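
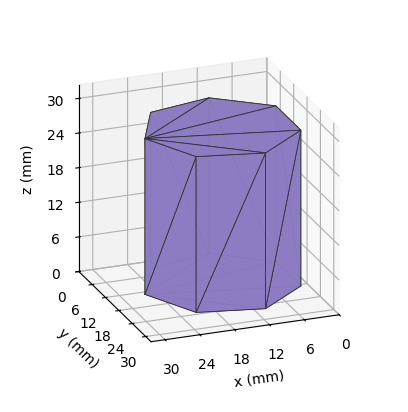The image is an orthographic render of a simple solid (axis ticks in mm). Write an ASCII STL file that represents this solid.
Reading the render: the shape is a regular 7-sided prism (a cylinder approximated with 7 flat sides), circumscribed radius ≈ 13 mm, height ≈ 27 mm (dimensions read to the nearest mm from the axis ticks). For the STL, each face is triangulated and given an outward normal.

solid part
  facet normal 0.0000 0.0000 -1.0000
    outer loop
      vertex 10.1 25.7 0.0
      vertex 21.1 23.2 0.0
      vertex 26.0 13.0 0.0
    endloop
  endfacet
  facet normal 0.0000 0.0000 -1.0000
    outer loop
      vertex 1.3 18.6 0.0
      vertex 10.1 25.7 0.0
      vertex 26.0 13.0 0.0
    endloop
  endfacet
  facet normal 0.0000 0.0000 -1.0000
    outer loop
      vertex 1.3 7.4 0.0
      vertex 1.3 18.6 0.0
      vertex 26.0 13.0 0.0
    endloop
  endfacet
  facet normal 0.0000 0.0000 -1.0000
    outer loop
      vertex 10.1 0.3 0.0
      vertex 1.3 7.4 0.0
      vertex 26.0 13.0 0.0
    endloop
  endfacet
  facet normal 0.0000 0.0000 -1.0000
    outer loop
      vertex 21.1 2.8 0.0
      vertex 10.1 0.3 0.0
      vertex 26.0 13.0 0.0
    endloop
  endfacet
  facet normal 0.0000 0.0000 1.0000
    outer loop
      vertex 26.0 13.0 27.0
      vertex 21.1 23.2 27.0
      vertex 10.1 25.7 27.0
    endloop
  endfacet
  facet normal 0.0000 0.0000 1.0000
    outer loop
      vertex 26.0 13.0 27.0
      vertex 10.1 25.7 27.0
      vertex 1.3 18.6 27.0
    endloop
  endfacet
  facet normal 0.0000 0.0000 1.0000
    outer loop
      vertex 26.0 13.0 27.0
      vertex 1.3 18.6 27.0
      vertex 1.3 7.4 27.0
    endloop
  endfacet
  facet normal 0.0000 0.0000 1.0000
    outer loop
      vertex 26.0 13.0 27.0
      vertex 1.3 7.4 27.0
      vertex 10.1 0.3 27.0
    endloop
  endfacet
  facet normal 0.0000 0.0000 1.0000
    outer loop
      vertex 26.0 13.0 27.0
      vertex 10.1 0.3 27.0
      vertex 21.1 2.8 27.0
    endloop
  endfacet
  facet normal 0.9014 0.4330 0.0000
    outer loop
      vertex 26.0 13.0 0.0
      vertex 21.1 23.2 0.0
      vertex 21.1 23.2 27.0
    endloop
  endfacet
  facet normal 0.9014 0.4330 0.0000
    outer loop
      vertex 26.0 13.0 0.0
      vertex 21.1 23.2 27.0
      vertex 26.0 13.0 27.0
    endloop
  endfacet
  facet normal 0.2216 0.9751 0.0000
    outer loop
      vertex 21.1 23.2 0.0
      vertex 10.1 25.7 0.0
      vertex 10.1 25.7 27.0
    endloop
  endfacet
  facet normal 0.2216 0.9751 0.0000
    outer loop
      vertex 21.1 23.2 0.0
      vertex 10.1 25.7 27.0
      vertex 21.1 23.2 27.0
    endloop
  endfacet
  facet normal -0.6279 0.7783 0.0000
    outer loop
      vertex 10.1 25.7 0.0
      vertex 1.3 18.6 0.0
      vertex 1.3 18.6 27.0
    endloop
  endfacet
  facet normal -0.6279 0.7783 0.0000
    outer loop
      vertex 10.1 25.7 0.0
      vertex 1.3 18.6 27.0
      vertex 10.1 25.7 27.0
    endloop
  endfacet
  facet normal -1.0000 0.0000 0.0000
    outer loop
      vertex 1.3 18.6 0.0
      vertex 1.3 7.4 0.0
      vertex 1.3 7.4 27.0
    endloop
  endfacet
  facet normal -1.0000 0.0000 0.0000
    outer loop
      vertex 1.3 18.6 0.0
      vertex 1.3 7.4 27.0
      vertex 1.3 18.6 27.0
    endloop
  endfacet
  facet normal -0.6279 -0.7783 0.0000
    outer loop
      vertex 1.3 7.4 0.0
      vertex 10.1 0.3 0.0
      vertex 10.1 0.3 27.0
    endloop
  endfacet
  facet normal -0.6279 -0.7783 0.0000
    outer loop
      vertex 1.3 7.4 0.0
      vertex 10.1 0.3 27.0
      vertex 1.3 7.4 27.0
    endloop
  endfacet
  facet normal 0.2216 -0.9751 0.0000
    outer loop
      vertex 10.1 0.3 0.0
      vertex 21.1 2.8 0.0
      vertex 21.1 2.8 27.0
    endloop
  endfacet
  facet normal 0.2216 -0.9751 0.0000
    outer loop
      vertex 10.1 0.3 0.0
      vertex 21.1 2.8 27.0
      vertex 10.1 0.3 27.0
    endloop
  endfacet
  facet normal 0.9014 -0.4330 0.0000
    outer loop
      vertex 21.1 2.8 0.0
      vertex 26.0 13.0 0.0
      vertex 26.0 13.0 27.0
    endloop
  endfacet
  facet normal 0.9014 -0.4330 0.0000
    outer loop
      vertex 21.1 2.8 0.0
      vertex 26.0 13.0 27.0
      vertex 21.1 2.8 27.0
    endloop
  endfacet
endsolid part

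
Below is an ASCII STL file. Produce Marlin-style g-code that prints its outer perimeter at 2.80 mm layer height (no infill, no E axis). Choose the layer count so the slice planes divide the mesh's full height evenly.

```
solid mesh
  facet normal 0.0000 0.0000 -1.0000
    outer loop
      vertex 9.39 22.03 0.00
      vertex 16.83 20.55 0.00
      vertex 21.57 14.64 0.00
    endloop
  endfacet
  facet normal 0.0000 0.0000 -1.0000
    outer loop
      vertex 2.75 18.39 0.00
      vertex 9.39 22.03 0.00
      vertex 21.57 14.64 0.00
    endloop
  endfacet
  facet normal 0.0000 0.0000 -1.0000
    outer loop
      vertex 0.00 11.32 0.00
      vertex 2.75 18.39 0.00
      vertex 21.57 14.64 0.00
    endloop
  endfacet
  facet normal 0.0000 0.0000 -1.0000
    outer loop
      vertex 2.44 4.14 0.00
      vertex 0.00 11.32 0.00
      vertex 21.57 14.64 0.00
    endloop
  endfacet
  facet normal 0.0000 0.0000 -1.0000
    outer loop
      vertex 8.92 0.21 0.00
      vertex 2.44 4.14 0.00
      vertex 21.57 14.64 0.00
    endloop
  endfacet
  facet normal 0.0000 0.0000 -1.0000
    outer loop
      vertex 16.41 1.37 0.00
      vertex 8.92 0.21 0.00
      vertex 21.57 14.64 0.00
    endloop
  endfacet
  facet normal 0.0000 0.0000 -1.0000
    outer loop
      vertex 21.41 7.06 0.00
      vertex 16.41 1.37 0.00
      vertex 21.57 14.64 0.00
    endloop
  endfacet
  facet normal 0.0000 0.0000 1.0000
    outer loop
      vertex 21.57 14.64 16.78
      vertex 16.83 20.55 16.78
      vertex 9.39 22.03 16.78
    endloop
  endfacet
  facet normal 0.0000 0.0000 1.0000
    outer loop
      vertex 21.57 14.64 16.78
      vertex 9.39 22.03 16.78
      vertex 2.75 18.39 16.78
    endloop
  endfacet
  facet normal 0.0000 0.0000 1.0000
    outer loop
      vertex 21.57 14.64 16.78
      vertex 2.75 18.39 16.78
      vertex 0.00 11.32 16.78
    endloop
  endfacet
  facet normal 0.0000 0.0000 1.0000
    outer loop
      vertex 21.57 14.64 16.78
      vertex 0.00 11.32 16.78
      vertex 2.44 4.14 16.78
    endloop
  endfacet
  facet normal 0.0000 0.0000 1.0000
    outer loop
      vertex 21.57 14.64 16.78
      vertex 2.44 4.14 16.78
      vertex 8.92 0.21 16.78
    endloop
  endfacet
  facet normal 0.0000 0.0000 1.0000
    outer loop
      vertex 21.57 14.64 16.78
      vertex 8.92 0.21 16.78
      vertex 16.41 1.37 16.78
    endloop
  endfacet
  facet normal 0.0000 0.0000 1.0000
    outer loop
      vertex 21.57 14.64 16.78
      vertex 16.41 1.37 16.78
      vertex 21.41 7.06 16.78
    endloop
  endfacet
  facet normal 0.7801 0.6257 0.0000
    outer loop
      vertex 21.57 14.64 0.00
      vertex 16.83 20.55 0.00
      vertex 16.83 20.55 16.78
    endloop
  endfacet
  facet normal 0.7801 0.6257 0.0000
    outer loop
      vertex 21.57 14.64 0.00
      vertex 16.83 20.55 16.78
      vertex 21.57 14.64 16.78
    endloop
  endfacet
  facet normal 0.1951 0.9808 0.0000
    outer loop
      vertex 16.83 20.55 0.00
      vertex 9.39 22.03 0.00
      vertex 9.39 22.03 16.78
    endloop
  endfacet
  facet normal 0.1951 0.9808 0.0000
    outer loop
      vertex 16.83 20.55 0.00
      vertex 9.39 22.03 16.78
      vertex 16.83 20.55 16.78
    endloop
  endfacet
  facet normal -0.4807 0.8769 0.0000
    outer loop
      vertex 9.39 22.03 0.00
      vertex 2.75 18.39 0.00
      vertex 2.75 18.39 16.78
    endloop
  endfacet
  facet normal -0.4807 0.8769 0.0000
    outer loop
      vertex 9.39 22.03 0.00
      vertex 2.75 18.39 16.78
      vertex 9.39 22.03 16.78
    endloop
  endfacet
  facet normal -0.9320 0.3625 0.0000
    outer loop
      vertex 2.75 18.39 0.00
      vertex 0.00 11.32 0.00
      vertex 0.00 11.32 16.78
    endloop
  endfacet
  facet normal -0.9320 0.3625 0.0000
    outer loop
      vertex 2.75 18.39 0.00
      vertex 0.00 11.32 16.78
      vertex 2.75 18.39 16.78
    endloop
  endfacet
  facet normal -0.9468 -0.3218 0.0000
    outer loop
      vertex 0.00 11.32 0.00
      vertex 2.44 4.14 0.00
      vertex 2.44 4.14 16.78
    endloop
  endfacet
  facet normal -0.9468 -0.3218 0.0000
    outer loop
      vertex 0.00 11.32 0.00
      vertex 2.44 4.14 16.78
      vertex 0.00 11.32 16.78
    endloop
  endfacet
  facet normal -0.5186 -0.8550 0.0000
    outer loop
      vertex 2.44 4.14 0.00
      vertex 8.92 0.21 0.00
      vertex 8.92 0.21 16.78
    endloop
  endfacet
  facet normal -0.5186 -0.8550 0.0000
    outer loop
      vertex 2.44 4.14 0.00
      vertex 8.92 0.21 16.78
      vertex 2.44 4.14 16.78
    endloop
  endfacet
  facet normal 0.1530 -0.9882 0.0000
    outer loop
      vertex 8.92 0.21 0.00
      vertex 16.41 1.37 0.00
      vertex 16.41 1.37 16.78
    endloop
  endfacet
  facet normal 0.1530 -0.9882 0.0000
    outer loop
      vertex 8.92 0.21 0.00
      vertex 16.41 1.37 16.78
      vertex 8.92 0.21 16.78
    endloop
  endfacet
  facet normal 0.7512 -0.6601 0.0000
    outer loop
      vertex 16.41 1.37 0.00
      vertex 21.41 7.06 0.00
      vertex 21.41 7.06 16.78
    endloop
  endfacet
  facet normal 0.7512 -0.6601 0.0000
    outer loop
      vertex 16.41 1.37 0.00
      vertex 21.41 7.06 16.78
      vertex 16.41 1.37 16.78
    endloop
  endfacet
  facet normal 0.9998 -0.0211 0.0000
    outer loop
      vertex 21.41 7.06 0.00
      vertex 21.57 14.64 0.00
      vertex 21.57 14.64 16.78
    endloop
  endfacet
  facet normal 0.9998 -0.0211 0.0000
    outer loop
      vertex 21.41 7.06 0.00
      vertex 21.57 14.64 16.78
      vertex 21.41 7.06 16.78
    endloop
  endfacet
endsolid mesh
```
; perimeter-only toolpath
G21 ; units = mm
G90 ; absolute positioning
G28 ; home
; layer 1
G0 Z2.80
G0 X21.57 Y14.64
G1 X16.83 Y20.55
G1 X9.39 Y22.03
G1 X2.75 Y18.39
G1 X0.00 Y11.32
G1 X2.44 Y4.14
G1 X8.92 Y0.21
G1 X16.41 Y1.37
G1 X21.41 Y7.06
G1 X21.57 Y14.64
; layer 2
G0 Z5.59
G0 X21.57 Y14.64
G1 X16.83 Y20.55
G1 X9.39 Y22.03
G1 X2.75 Y18.39
G1 X0.00 Y11.32
G1 X2.44 Y4.14
G1 X8.92 Y0.21
G1 X16.41 Y1.37
G1 X21.41 Y7.06
G1 X21.57 Y14.64
; layer 3
G0 Z8.39
G0 X21.57 Y14.64
G1 X16.83 Y20.55
G1 X9.39 Y22.03
G1 X2.75 Y18.39
G1 X0.00 Y11.32
G1 X2.44 Y4.14
G1 X8.92 Y0.21
G1 X16.41 Y1.37
G1 X21.41 Y7.06
G1 X21.57 Y14.64
; layer 4
G0 Z11.19
G0 X21.57 Y14.64
G1 X16.83 Y20.55
G1 X9.39 Y22.03
G1 X2.75 Y18.39
G1 X0.00 Y11.32
G1 X2.44 Y4.14
G1 X8.92 Y0.21
G1 X16.41 Y1.37
G1 X21.41 Y7.06
G1 X21.57 Y14.64
; layer 5
G0 Z13.98
G0 X21.57 Y14.64
G1 X16.83 Y20.55
G1 X9.39 Y22.03
G1 X2.75 Y18.39
G1 X0.00 Y11.32
G1 X2.44 Y4.14
G1 X8.92 Y0.21
G1 X16.41 Y1.37
G1 X21.41 Y7.06
G1 X21.57 Y14.64
; layer 6
G0 Z16.78
G0 X21.57 Y14.64
G1 X16.83 Y20.55
G1 X9.39 Y22.03
G1 X2.75 Y18.39
G1 X0.00 Y11.32
G1 X2.44 Y4.14
G1 X8.92 Y0.21
G1 X16.41 Y1.37
G1 X21.41 Y7.06
G1 X21.57 Y14.64
M2 ; end

The solid is a regular 9-sided prism (a cylinder approximated with 9 flat sides), circumscribed radius ≈ 11.1 mm, height ≈ 16.8 mm. Slicing at Δz = 2.80 mm — 6 equal slices spanning the solid's height, so layer i sits at z = i·h/6 — gives 6 non-empty perimeters. Each is a 9-segment closed polygon; G0 lifts to the layer z and rapids to the start vertex, then G1 traces the edges.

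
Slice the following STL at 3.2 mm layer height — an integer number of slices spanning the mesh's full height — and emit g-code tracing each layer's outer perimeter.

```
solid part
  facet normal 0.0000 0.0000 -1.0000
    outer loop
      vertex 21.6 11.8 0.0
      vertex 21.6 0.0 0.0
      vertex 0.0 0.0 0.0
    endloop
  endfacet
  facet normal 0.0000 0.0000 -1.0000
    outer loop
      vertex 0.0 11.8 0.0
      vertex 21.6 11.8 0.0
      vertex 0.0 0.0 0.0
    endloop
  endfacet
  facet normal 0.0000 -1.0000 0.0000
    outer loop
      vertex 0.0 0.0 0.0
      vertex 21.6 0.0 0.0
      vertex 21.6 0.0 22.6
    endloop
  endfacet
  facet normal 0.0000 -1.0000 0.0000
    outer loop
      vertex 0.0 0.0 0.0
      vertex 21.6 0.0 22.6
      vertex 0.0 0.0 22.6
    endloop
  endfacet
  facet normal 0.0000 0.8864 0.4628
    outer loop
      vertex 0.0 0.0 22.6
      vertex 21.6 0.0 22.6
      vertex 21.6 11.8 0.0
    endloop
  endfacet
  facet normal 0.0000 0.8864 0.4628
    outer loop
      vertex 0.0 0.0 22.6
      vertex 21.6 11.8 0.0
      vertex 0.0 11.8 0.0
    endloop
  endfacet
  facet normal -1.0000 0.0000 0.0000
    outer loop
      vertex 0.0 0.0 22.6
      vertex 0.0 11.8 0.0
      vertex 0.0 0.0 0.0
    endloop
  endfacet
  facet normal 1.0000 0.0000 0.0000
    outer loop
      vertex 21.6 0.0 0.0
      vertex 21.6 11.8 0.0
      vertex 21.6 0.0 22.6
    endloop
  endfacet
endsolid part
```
; perimeter-only toolpath
G21 ; units = mm
G90 ; absolute positioning
G28 ; home
; layer 1
G0 Z3.2
G0 X0.0 Y0.0
G1 X21.6 Y0.0
G1 X21.6 Y10.1
G1 X0.0 Y10.1
G1 X0.0 Y0.0
; layer 2
G0 Z6.5
G0 X0.0 Y0.0
G1 X21.6 Y0.0
G1 X21.6 Y8.4
G1 X0.0 Y8.4
G1 X0.0 Y0.0
; layer 3
G0 Z9.7
G0 X0.0 Y0.0
G1 X21.6 Y0.0
G1 X21.6 Y6.7
G1 X0.0 Y6.7
G1 X0.0 Y0.0
; layer 4
G0 Z12.9
G0 X0.0 Y0.0
G1 X21.6 Y0.0
G1 X21.6 Y5.1
G1 X0.0 Y5.1
G1 X0.0 Y0.0
; layer 5
G0 Z16.1
G0 X0.0 Y0.0
G1 X21.6 Y0.0
G1 X21.6 Y3.4
G1 X0.0 Y3.4
G1 X0.0 Y0.0
; layer 6
G0 Z19.4
G0 X0.0 Y0.0
G1 X21.6 Y0.0
G1 X21.6 Y1.7
G1 X0.0 Y1.7
G1 X0.0 Y0.0
M2 ; end

The solid is a wedge (ramp): 21.6 × 11.8 mm base, rising to 22.6 mm along the y=0 edge and sloping linearly to z=0 at y=11.8. Slicing at Δz = 3.2 mm — 7 equal slices spanning the solid's height, so layer i sits at z = i·h/7 — gives 6 non-empty perimeters. Each is a 4-segment closed polygon; G0 lifts to the layer z and rapids to the start vertex, then G1 traces the edges. The cross-section shrinks linearly with z (the slice at the apex is degenerate and omitted).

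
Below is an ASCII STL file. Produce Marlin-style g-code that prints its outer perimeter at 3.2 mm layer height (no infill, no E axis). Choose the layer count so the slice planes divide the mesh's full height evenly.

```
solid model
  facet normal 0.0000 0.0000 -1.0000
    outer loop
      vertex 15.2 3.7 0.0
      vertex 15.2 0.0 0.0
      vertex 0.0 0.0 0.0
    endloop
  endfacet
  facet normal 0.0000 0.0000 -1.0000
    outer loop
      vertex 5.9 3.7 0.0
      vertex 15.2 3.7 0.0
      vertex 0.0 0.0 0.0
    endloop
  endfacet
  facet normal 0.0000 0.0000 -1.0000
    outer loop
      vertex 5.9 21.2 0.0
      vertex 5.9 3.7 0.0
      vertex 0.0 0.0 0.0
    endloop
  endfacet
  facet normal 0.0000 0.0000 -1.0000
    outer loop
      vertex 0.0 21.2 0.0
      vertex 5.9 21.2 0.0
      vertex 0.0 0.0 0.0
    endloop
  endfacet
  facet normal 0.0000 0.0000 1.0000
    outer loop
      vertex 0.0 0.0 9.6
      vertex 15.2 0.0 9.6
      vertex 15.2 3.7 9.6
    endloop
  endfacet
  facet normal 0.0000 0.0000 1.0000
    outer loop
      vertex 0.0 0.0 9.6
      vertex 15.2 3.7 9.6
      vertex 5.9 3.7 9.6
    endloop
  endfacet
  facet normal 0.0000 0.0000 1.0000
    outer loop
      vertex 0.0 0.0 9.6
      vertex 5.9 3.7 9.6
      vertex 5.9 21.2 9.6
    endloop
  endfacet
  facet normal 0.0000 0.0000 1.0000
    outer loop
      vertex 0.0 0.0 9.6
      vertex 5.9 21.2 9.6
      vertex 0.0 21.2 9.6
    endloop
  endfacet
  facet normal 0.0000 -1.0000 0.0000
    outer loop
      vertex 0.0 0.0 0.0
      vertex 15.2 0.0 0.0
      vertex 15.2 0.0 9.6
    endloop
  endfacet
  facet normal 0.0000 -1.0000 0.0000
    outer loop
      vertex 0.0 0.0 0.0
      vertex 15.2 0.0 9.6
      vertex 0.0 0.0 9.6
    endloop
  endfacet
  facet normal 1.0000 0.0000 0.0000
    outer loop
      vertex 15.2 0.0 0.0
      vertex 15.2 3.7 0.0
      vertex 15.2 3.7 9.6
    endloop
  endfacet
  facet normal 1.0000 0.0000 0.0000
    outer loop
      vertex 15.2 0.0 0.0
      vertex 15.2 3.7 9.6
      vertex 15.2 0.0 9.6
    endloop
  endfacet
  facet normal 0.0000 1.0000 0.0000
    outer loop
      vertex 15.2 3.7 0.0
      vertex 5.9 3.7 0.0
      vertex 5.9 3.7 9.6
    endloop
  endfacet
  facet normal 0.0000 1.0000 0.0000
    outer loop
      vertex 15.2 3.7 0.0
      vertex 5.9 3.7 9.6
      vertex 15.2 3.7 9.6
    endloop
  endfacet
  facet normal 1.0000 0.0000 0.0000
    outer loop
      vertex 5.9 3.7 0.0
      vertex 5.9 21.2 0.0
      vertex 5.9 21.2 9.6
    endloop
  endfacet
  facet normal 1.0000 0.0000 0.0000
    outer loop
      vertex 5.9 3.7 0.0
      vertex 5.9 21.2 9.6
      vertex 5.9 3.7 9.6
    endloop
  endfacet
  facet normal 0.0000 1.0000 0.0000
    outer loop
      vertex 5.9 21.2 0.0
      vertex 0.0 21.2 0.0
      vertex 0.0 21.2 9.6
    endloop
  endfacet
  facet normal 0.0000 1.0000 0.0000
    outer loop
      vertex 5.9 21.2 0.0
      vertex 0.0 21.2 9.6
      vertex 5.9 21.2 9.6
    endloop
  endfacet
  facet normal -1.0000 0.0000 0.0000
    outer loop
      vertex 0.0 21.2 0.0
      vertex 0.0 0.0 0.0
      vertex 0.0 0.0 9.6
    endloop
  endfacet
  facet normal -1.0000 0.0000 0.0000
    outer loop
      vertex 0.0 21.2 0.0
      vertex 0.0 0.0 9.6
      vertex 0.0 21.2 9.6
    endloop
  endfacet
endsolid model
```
; perimeter-only toolpath
G21 ; units = mm
G90 ; absolute positioning
G28 ; home
; layer 1
G0 Z3.2
G0 X0.0 Y0.0
G1 X15.2 Y0.0
G1 X15.2 Y3.7
G1 X5.9 Y3.7
G1 X5.9 Y21.2
G1 X0.0 Y21.2
G1 X0.0 Y0.0
; layer 2
G0 Z6.4
G0 X0.0 Y0.0
G1 X15.2 Y0.0
G1 X15.2 Y3.7
G1 X5.9 Y3.7
G1 X5.9 Y21.2
G1 X0.0 Y21.2
G1 X0.0 Y0.0
; layer 3
G0 Z9.6
G0 X0.0 Y0.0
G1 X15.2 Y0.0
G1 X15.2 Y3.7
G1 X5.9 Y3.7
G1 X5.9 Y21.2
G1 X0.0 Y21.2
G1 X0.0 Y0.0
M2 ; end

The solid is an L-shaped prism: outer 15.2 × 21.2 mm, arm thicknesses ≈ 3.7 mm (horizontal) and 5.9 mm (vertical), extruded 9.6 mm in z. Slicing at Δz = 3.2 mm — 3 equal slices spanning the solid's height, so layer i sits at z = i·h/3 — gives 3 non-empty perimeters. Each is a 6-segment closed polygon; G0 lifts to the layer z and rapids to the start vertex, then G1 traces the edges.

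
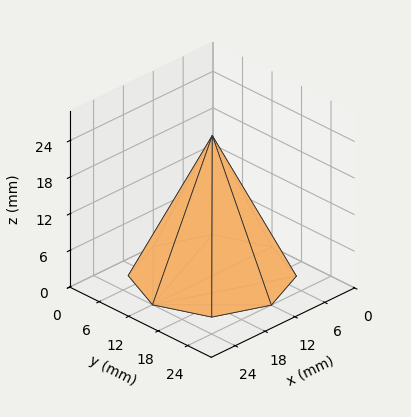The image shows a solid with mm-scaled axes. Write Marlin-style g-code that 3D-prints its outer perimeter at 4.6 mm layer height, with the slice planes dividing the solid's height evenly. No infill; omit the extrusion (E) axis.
Reading the render: the shape is a regular 8-sided pyramid, base circumscribed radius ≈ 12 mm, apex at z ≈ 23 mm (dimensions read to the nearest mm from the axis ticks). For the g-code, the solid's height is divided into equal slices at the stated Δz and each level perimeter traced with G1 moves after a G0 lift.

; perimeter-only toolpath
G21 ; units = mm
G90 ; absolute positioning
G28 ; home
; layer 1
G0 Z4.6
G0 X21.6 Y12.0
G1 X18.8 Y18.8
G1 X12.0 Y21.6
G1 X5.2 Y18.8
G1 X2.4 Y12.0
G1 X5.2 Y5.2
G1 X12.0 Y2.4
G1 X18.8 Y5.2
G1 X21.6 Y12.0
; layer 2
G0 Z9.2
G0 X19.2 Y12.0
G1 X17.1 Y17.1
G1 X12.0 Y19.2
G1 X6.9 Y17.1
G1 X4.8 Y12.0
G1 X6.9 Y6.9
G1 X12.0 Y4.8
G1 X17.1 Y6.9
G1 X19.2 Y12.0
; layer 3
G0 Z13.8
G0 X16.8 Y12.0
G1 X15.4 Y15.4
G1 X12.0 Y16.8
G1 X8.6 Y15.4
G1 X7.2 Y12.0
G1 X8.6 Y8.6
G1 X12.0 Y7.2
G1 X15.4 Y8.6
G1 X16.8 Y12.0
; layer 4
G0 Z18.4
G0 X14.4 Y12.0
G1 X13.7 Y13.7
G1 X12.0 Y14.4
G1 X10.3 Y13.7
G1 X9.6 Y12.0
G1 X10.3 Y10.3
G1 X12.0 Y9.6
G1 X13.7 Y10.3
G1 X14.4 Y12.0
M2 ; end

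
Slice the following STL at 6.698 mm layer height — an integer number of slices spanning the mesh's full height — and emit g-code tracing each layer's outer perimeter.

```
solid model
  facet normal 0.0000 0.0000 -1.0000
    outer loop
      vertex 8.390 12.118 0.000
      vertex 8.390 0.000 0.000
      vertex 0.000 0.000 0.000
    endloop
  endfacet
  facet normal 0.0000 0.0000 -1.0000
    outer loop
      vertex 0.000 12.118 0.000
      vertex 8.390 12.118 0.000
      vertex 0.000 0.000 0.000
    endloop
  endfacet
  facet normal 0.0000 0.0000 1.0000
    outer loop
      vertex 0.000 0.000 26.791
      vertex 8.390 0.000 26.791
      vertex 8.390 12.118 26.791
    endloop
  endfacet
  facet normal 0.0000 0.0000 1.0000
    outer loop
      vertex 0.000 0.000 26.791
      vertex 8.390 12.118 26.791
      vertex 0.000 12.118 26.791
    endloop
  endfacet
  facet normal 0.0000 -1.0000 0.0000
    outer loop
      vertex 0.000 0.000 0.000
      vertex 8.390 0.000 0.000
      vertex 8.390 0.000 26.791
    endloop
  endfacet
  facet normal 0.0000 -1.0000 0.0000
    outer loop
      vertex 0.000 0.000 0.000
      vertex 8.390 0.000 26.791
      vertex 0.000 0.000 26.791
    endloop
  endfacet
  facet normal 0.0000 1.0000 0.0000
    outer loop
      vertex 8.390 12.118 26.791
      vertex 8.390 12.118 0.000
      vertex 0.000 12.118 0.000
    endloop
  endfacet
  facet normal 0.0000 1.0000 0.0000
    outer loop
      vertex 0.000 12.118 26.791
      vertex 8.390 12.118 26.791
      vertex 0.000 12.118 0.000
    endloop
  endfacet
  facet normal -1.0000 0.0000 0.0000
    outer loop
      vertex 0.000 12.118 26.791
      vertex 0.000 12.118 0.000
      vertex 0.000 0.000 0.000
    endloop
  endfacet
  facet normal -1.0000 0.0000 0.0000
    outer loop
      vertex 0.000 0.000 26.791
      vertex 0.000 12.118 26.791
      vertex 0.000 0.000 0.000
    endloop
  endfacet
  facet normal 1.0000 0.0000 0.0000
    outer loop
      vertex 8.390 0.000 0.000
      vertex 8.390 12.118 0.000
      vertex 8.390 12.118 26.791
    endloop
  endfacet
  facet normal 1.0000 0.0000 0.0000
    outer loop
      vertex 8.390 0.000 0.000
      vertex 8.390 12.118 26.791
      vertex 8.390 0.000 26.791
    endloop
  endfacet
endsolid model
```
; perimeter-only toolpath
G21 ; units = mm
G90 ; absolute positioning
G28 ; home
; layer 1
G0 Z6.698
G0 X0.000 Y0.000
G1 X8.390 Y0.000
G1 X8.390 Y12.118
G1 X0.000 Y12.118
G1 X0.000 Y0.000
; layer 2
G0 Z13.396
G0 X0.000 Y0.000
G1 X8.390 Y0.000
G1 X8.390 Y12.118
G1 X0.000 Y12.118
G1 X0.000 Y0.000
; layer 3
G0 Z20.093
G0 X0.000 Y0.000
G1 X8.390 Y0.000
G1 X8.390 Y12.118
G1 X0.000 Y12.118
G1 X0.000 Y0.000
; layer 4
G0 Z26.791
G0 X0.000 Y0.000
G1 X8.390 Y0.000
G1 X8.390 Y12.118
G1 X0.000 Y12.118
G1 X0.000 Y0.000
M2 ; end

The solid is a rectangular box, roughly 8.39 × 12.1 mm footprint and 26.8 mm tall. Slicing at Δz = 6.698 mm — 4 equal slices spanning the solid's height, so layer i sits at z = i·h/4 — gives 4 non-empty perimeters. Each is a 4-segment closed polygon; G0 lifts to the layer z and rapids to the start vertex, then G1 traces the edges.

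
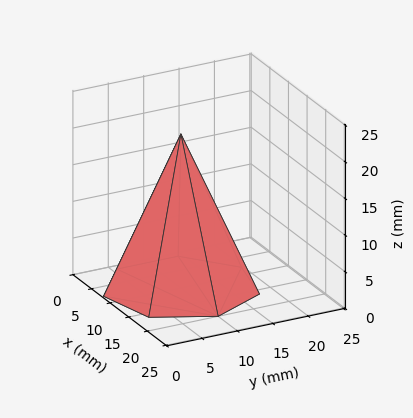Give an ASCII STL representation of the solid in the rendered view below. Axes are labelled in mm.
Reading the render: the shape is a regular 7-sided pyramid, base circumscribed radius ≈ 10 mm, apex at z ≈ 21 mm (dimensions read to the nearest mm from the axis ticks). For the STL, each face is triangulated and given an outward normal.

solid part
  facet normal 0.0000 0.0000 -1.0000
    outer loop
      vertex 7.77 19.75 0.00
      vertex 16.23 17.82 0.00
      vertex 20.00 10.00 0.00
    endloop
  endfacet
  facet normal 0.0000 0.0000 -1.0000
    outer loop
      vertex 0.99 14.34 0.00
      vertex 7.77 19.75 0.00
      vertex 20.00 10.00 0.00
    endloop
  endfacet
  facet normal 0.0000 0.0000 -1.0000
    outer loop
      vertex 0.99 5.66 0.00
      vertex 0.99 14.34 0.00
      vertex 20.00 10.00 0.00
    endloop
  endfacet
  facet normal 0.0000 0.0000 -1.0000
    outer loop
      vertex 7.77 0.25 0.00
      vertex 0.99 5.66 0.00
      vertex 20.00 10.00 0.00
    endloop
  endfacet
  facet normal 0.0000 0.0000 -1.0000
    outer loop
      vertex 16.23 2.18 0.00
      vertex 7.77 0.25 0.00
      vertex 20.00 10.00 0.00
    endloop
  endfacet
  facet normal 0.8278 0.3991 0.3942
    outer loop
      vertex 20.00 10.00 0.00
      vertex 16.23 17.82 0.00
      vertex 10.00 10.00 21.00
    endloop
  endfacet
  facet normal 0.2044 0.8960 0.3943
    outer loop
      vertex 16.23 17.82 0.00
      vertex 7.77 19.75 0.00
      vertex 10.00 10.00 21.00
    endloop
  endfacet
  facet normal -0.5732 0.7183 0.3944
    outer loop
      vertex 7.77 19.75 0.00
      vertex 0.99 14.34 0.00
      vertex 10.00 10.00 21.00
    endloop
  endfacet
  facet normal -0.9190 0.0000 0.3943
    outer loop
      vertex 0.99 14.34 0.00
      vertex 0.99 5.66 0.00
      vertex 10.00 10.00 21.00
    endloop
  endfacet
  facet normal -0.5732 -0.7183 0.3944
    outer loop
      vertex 0.99 5.66 0.00
      vertex 7.77 0.25 0.00
      vertex 10.00 10.00 21.00
    endloop
  endfacet
  facet normal 0.2044 -0.8960 0.3943
    outer loop
      vertex 7.77 0.25 0.00
      vertex 16.23 2.18 0.00
      vertex 10.00 10.00 21.00
    endloop
  endfacet
  facet normal 0.8278 -0.3991 0.3942
    outer loop
      vertex 16.23 2.18 0.00
      vertex 20.00 10.00 0.00
      vertex 10.00 10.00 21.00
    endloop
  endfacet
endsolid part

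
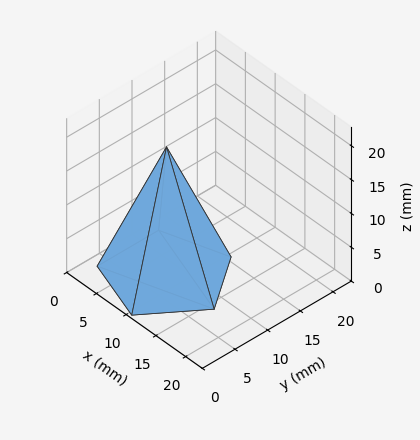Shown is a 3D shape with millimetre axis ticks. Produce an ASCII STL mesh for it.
Reading the render: the shape is a regular 5-sided pyramid, base circumscribed radius ≈ 8 mm, apex at z ≈ 19 mm (dimensions read to the nearest mm from the axis ticks). For the STL, each face is triangulated and given an outward normal.

solid part
  facet normal 0.0000 0.0000 -1.0000
    outer loop
      vertex 1.5 12.7 0.0
      vertex 10.5 15.6 0.0
      vertex 16.0 8.0 0.0
    endloop
  endfacet
  facet normal 0.0000 0.0000 -1.0000
    outer loop
      vertex 1.5 3.3 0.0
      vertex 1.5 12.7 0.0
      vertex 16.0 8.0 0.0
    endloop
  endfacet
  facet normal 0.0000 0.0000 -1.0000
    outer loop
      vertex 10.5 0.4 0.0
      vertex 1.5 3.3 0.0
      vertex 16.0 8.0 0.0
    endloop
  endfacet
  facet normal 0.7667 0.5549 0.3228
    outer loop
      vertex 16.0 8.0 0.0
      vertex 10.5 15.6 0.0
      vertex 8.0 8.0 19.0
    endloop
  endfacet
  facet normal -0.2903 0.9010 0.3222
    outer loop
      vertex 10.5 15.6 0.0
      vertex 1.5 12.7 0.0
      vertex 8.0 8.0 19.0
    endloop
  endfacet
  facet normal -0.9462 0.0000 0.3237
    outer loop
      vertex 1.5 12.7 0.0
      vertex 1.5 3.3 0.0
      vertex 8.0 8.0 19.0
    endloop
  endfacet
  facet normal -0.2903 -0.9010 0.3222
    outer loop
      vertex 1.5 3.3 0.0
      vertex 10.5 0.4 0.0
      vertex 8.0 8.0 19.0
    endloop
  endfacet
  facet normal 0.7667 -0.5549 0.3228
    outer loop
      vertex 10.5 0.4 0.0
      vertex 16.0 8.0 0.0
      vertex 8.0 8.0 19.0
    endloop
  endfacet
endsolid part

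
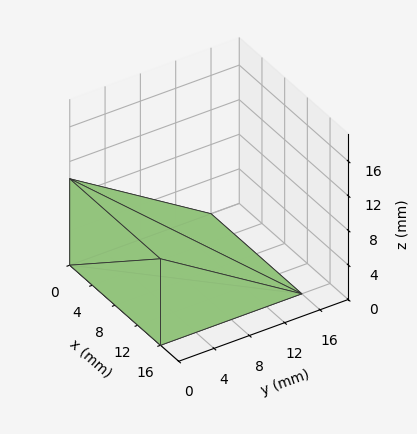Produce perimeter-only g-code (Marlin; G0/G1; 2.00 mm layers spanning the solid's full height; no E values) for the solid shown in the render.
Reading the render: the shape is a wedge (ramp): 16 × 16 mm base, rising to 10 mm along the y=0 edge and sloping linearly to z=0 at y=16 (dimensions read to the nearest mm from the axis ticks). For the g-code, the solid's height is divided into equal slices at the stated Δz and each level perimeter traced with G1 moves after a G0 lift.

; perimeter-only toolpath
G21 ; units = mm
G90 ; absolute positioning
G28 ; home
; layer 1
G0 Z2.00
G0 X0.00 Y0.00
G1 X16.00 Y0.00
G1 X16.00 Y12.80
G1 X0.00 Y12.80
G1 X0.00 Y0.00
; layer 2
G0 Z4.00
G0 X0.00 Y0.00
G1 X16.00 Y0.00
G1 X16.00 Y9.60
G1 X0.00 Y9.60
G1 X0.00 Y0.00
; layer 3
G0 Z6.00
G0 X0.00 Y0.00
G1 X16.00 Y0.00
G1 X16.00 Y6.40
G1 X0.00 Y6.40
G1 X0.00 Y0.00
; layer 4
G0 Z8.00
G0 X0.00 Y0.00
G1 X16.00 Y0.00
G1 X16.00 Y3.20
G1 X0.00 Y3.20
G1 X0.00 Y0.00
M2 ; end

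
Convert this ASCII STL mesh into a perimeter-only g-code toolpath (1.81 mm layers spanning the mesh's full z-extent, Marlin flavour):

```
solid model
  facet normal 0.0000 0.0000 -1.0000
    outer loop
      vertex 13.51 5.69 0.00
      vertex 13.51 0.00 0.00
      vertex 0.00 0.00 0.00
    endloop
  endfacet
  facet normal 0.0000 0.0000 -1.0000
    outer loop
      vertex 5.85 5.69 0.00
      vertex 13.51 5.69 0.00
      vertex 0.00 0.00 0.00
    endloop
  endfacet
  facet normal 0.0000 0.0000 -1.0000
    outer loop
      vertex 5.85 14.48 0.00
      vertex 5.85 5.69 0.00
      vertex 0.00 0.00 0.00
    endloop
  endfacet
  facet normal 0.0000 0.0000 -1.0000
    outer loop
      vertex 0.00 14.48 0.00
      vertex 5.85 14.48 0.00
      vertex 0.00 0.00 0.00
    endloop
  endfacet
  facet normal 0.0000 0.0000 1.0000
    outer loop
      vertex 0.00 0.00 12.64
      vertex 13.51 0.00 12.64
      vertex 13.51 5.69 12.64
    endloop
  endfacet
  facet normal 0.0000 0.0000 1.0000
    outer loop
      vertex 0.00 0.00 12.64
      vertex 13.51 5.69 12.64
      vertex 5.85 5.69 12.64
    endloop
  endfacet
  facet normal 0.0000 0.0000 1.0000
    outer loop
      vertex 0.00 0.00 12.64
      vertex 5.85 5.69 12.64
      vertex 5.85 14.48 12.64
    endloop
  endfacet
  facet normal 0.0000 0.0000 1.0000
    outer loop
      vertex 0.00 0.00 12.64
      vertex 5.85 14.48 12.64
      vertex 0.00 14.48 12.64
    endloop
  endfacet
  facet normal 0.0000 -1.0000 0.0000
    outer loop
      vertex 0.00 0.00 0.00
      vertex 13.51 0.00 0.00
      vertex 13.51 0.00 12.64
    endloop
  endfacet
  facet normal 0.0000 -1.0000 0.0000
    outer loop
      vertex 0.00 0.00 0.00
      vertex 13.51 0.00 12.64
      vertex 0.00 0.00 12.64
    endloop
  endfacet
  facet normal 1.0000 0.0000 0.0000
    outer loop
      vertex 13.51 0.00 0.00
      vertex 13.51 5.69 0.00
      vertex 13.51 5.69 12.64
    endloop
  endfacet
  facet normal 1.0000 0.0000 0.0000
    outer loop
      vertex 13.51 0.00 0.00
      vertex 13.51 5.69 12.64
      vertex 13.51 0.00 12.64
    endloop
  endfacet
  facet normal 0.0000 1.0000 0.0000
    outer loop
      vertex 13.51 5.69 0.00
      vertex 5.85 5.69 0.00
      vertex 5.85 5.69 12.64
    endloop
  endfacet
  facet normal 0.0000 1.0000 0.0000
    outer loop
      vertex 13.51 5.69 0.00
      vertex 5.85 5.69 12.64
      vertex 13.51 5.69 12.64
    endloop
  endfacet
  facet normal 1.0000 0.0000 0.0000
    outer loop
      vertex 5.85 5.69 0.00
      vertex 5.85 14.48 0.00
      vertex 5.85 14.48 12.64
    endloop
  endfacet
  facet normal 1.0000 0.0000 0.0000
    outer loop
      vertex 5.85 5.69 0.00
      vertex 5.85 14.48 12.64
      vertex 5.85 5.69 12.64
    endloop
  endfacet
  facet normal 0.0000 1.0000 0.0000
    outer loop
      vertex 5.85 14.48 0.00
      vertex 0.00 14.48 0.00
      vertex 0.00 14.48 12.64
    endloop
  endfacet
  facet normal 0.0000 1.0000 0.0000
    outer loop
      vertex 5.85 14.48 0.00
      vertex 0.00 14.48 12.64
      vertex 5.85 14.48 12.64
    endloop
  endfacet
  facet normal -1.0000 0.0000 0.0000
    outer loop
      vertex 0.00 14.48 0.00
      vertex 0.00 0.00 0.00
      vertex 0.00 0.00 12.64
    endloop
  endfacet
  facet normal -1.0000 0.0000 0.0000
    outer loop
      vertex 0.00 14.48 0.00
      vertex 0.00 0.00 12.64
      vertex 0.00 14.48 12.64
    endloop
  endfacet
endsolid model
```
; perimeter-only toolpath
G21 ; units = mm
G90 ; absolute positioning
G28 ; home
; layer 1
G0 Z1.81
G0 X0.00 Y0.00
G1 X13.51 Y0.00
G1 X13.51 Y5.69
G1 X5.85 Y5.69
G1 X5.85 Y14.48
G1 X0.00 Y14.48
G1 X0.00 Y0.00
; layer 2
G0 Z3.61
G0 X0.00 Y0.00
G1 X13.51 Y0.00
G1 X13.51 Y5.69
G1 X5.85 Y5.69
G1 X5.85 Y14.48
G1 X0.00 Y14.48
G1 X0.00 Y0.00
; layer 3
G0 Z5.42
G0 X0.00 Y0.00
G1 X13.51 Y0.00
G1 X13.51 Y5.69
G1 X5.85 Y5.69
G1 X5.85 Y14.48
G1 X0.00 Y14.48
G1 X0.00 Y0.00
; layer 4
G0 Z7.22
G0 X0.00 Y0.00
G1 X13.51 Y0.00
G1 X13.51 Y5.69
G1 X5.85 Y5.69
G1 X5.85 Y14.48
G1 X0.00 Y14.48
G1 X0.00 Y0.00
; layer 5
G0 Z9.03
G0 X0.00 Y0.00
G1 X13.51 Y0.00
G1 X13.51 Y5.69
G1 X5.85 Y5.69
G1 X5.85 Y14.48
G1 X0.00 Y14.48
G1 X0.00 Y0.00
; layer 6
G0 Z10.83
G0 X0.00 Y0.00
G1 X13.51 Y0.00
G1 X13.51 Y5.69
G1 X5.85 Y5.69
G1 X5.85 Y14.48
G1 X0.00 Y14.48
G1 X0.00 Y0.00
; layer 7
G0 Z12.64
G0 X0.00 Y0.00
G1 X13.51 Y0.00
G1 X13.51 Y5.69
G1 X5.85 Y5.69
G1 X5.85 Y14.48
G1 X0.00 Y14.48
G1 X0.00 Y0.00
M2 ; end

The solid is an L-shaped prism: outer 13.5 × 14.5 mm, arm thicknesses ≈ 5.69 mm (horizontal) and 5.85 mm (vertical), extruded 12.6 mm in z. Slicing at Δz = 1.81 mm — 7 equal slices spanning the solid's height, so layer i sits at z = i·h/7 — gives 7 non-empty perimeters. Each is a 6-segment closed polygon; G0 lifts to the layer z and rapids to the start vertex, then G1 traces the edges.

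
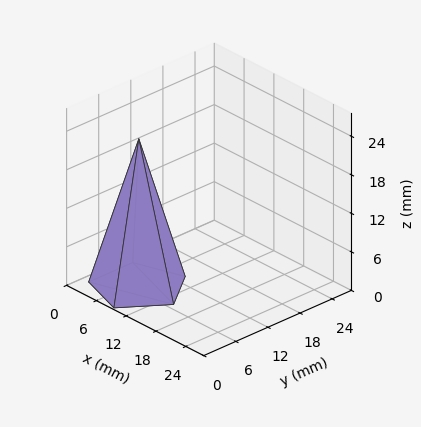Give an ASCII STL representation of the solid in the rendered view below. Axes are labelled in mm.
Reading the render: the shape is a regular 5-sided pyramid, base circumscribed radius ≈ 7 mm, apex at z ≈ 23 mm (dimensions read to the nearest mm from the axis ticks). For the STL, each face is triangulated and given an outward normal.

solid part
  facet normal 0.0000 0.0000 -1.0000
    outer loop
      vertex 1.34 11.11 0.00
      vertex 9.16 13.66 0.00
      vertex 14.00 7.00 0.00
    endloop
  endfacet
  facet normal 0.0000 0.0000 -1.0000
    outer loop
      vertex 1.34 2.89 0.00
      vertex 1.34 11.11 0.00
      vertex 14.00 7.00 0.00
    endloop
  endfacet
  facet normal 0.0000 0.0000 -1.0000
    outer loop
      vertex 9.16 0.34 0.00
      vertex 1.34 2.89 0.00
      vertex 14.00 7.00 0.00
    endloop
  endfacet
  facet normal 0.7855 0.5708 0.2391
    outer loop
      vertex 14.00 7.00 0.00
      vertex 9.16 13.66 0.00
      vertex 7.00 7.00 23.00
    endloop
  endfacet
  facet normal -0.3010 0.9232 0.2390
    outer loop
      vertex 9.16 13.66 0.00
      vertex 1.34 11.11 0.00
      vertex 7.00 7.00 23.00
    endloop
  endfacet
  facet normal -0.9710 0.0000 0.2390
    outer loop
      vertex 1.34 11.11 0.00
      vertex 1.34 2.89 0.00
      vertex 7.00 7.00 23.00
    endloop
  endfacet
  facet normal -0.3010 -0.9232 0.2390
    outer loop
      vertex 1.34 2.89 0.00
      vertex 9.16 0.34 0.00
      vertex 7.00 7.00 23.00
    endloop
  endfacet
  facet normal 0.7855 -0.5708 0.2391
    outer loop
      vertex 9.16 0.34 0.00
      vertex 14.00 7.00 0.00
      vertex 7.00 7.00 23.00
    endloop
  endfacet
endsolid part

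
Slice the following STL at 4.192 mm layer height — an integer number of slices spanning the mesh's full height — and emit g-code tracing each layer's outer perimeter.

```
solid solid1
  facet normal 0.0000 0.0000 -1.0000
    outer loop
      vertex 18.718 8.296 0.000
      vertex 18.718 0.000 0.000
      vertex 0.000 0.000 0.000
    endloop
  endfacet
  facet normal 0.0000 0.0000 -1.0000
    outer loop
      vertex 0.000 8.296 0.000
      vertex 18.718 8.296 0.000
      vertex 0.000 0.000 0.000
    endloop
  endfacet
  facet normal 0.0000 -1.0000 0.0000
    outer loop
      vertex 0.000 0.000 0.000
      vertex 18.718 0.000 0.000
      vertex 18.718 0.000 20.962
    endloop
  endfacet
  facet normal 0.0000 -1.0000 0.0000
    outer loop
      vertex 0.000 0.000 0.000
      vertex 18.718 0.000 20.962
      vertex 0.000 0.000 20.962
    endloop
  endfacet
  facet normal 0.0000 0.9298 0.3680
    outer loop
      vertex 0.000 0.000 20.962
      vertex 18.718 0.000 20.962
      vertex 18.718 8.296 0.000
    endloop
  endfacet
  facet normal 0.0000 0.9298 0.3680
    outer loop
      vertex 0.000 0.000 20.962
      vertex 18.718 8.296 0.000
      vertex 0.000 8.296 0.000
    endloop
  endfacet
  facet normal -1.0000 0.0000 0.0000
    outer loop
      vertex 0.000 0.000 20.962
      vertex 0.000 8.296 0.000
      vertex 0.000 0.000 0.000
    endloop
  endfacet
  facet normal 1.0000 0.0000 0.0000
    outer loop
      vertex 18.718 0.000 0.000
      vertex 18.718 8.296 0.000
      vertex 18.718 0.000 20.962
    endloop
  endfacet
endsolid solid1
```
; perimeter-only toolpath
G21 ; units = mm
G90 ; absolute positioning
G28 ; home
; layer 1
G0 Z4.192
G0 X0.000 Y0.000
G1 X18.718 Y0.000
G1 X18.718 Y6.637
G1 X0.000 Y6.637
G1 X0.000 Y0.000
; layer 2
G0 Z8.385
G0 X0.000 Y0.000
G1 X18.718 Y0.000
G1 X18.718 Y4.978
G1 X0.000 Y4.978
G1 X0.000 Y0.000
; layer 3
G0 Z12.577
G0 X0.000 Y0.000
G1 X18.718 Y0.000
G1 X18.718 Y3.318
G1 X0.000 Y3.318
G1 X0.000 Y0.000
; layer 4
G0 Z16.770
G0 X0.000 Y0.000
G1 X18.718 Y0.000
G1 X18.718 Y1.659
G1 X0.000 Y1.659
G1 X0.000 Y0.000
M2 ; end

The solid is a wedge (ramp): 18.7 × 8.3 mm base, rising to 21 mm along the y=0 edge and sloping linearly to z=0 at y=8.3. Slicing at Δz = 4.192 mm — 5 equal slices spanning the solid's height, so layer i sits at z = i·h/5 — gives 4 non-empty perimeters. Each is a 4-segment closed polygon; G0 lifts to the layer z and rapids to the start vertex, then G1 traces the edges. The cross-section shrinks linearly with z (the slice at the apex is degenerate and omitted).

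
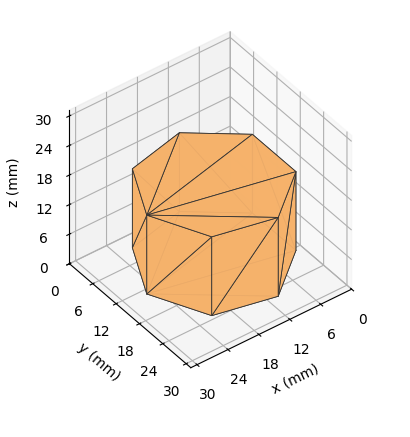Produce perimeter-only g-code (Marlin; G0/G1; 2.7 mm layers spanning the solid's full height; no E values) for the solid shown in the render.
Reading the render: the shape is a regular 7-sided prism (a cylinder approximated with 7 flat sides), circumscribed radius ≈ 13 mm, height ≈ 16 mm (dimensions read to the nearest mm from the axis ticks). For the g-code, the solid's height is divided into equal slices at the stated Δz and each level perimeter traced with G1 moves after a G0 lift.

; perimeter-only toolpath
G21 ; units = mm
G90 ; absolute positioning
G28 ; home
; layer 1
G0 Z2.7
G0 X26.0 Y13.0
G1 X21.1 Y23.2
G1 X10.1 Y25.7
G1 X1.3 Y18.6
G1 X1.3 Y7.4
G1 X10.1 Y0.3
G1 X21.1 Y2.8
G1 X26.0 Y13.0
; layer 2
G0 Z5.3
G0 X26.0 Y13.0
G1 X21.1 Y23.2
G1 X10.1 Y25.7
G1 X1.3 Y18.6
G1 X1.3 Y7.4
G1 X10.1 Y0.3
G1 X21.1 Y2.8
G1 X26.0 Y13.0
; layer 3
G0 Z8.0
G0 X26.0 Y13.0
G1 X21.1 Y23.2
G1 X10.1 Y25.7
G1 X1.3 Y18.6
G1 X1.3 Y7.4
G1 X10.1 Y0.3
G1 X21.1 Y2.8
G1 X26.0 Y13.0
; layer 4
G0 Z10.7
G0 X26.0 Y13.0
G1 X21.1 Y23.2
G1 X10.1 Y25.7
G1 X1.3 Y18.6
G1 X1.3 Y7.4
G1 X10.1 Y0.3
G1 X21.1 Y2.8
G1 X26.0 Y13.0
; layer 5
G0 Z13.3
G0 X26.0 Y13.0
G1 X21.1 Y23.2
G1 X10.1 Y25.7
G1 X1.3 Y18.6
G1 X1.3 Y7.4
G1 X10.1 Y0.3
G1 X21.1 Y2.8
G1 X26.0 Y13.0
; layer 6
G0 Z16.0
G0 X26.0 Y13.0
G1 X21.1 Y23.2
G1 X10.1 Y25.7
G1 X1.3 Y18.6
G1 X1.3 Y7.4
G1 X10.1 Y0.3
G1 X21.1 Y2.8
G1 X26.0 Y13.0
M2 ; end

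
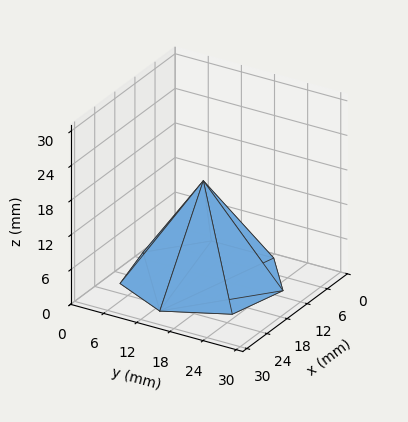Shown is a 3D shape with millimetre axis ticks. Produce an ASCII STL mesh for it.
Reading the render: the shape is a regular 7-sided pyramid, base circumscribed radius ≈ 13 mm, apex at z ≈ 17 mm (dimensions read to the nearest mm from the axis ticks). For the STL, each face is triangulated and given an outward normal.

solid part
  facet normal 0.0000 0.0000 -1.0000
    outer loop
      vertex 10.107 25.674 0.000
      vertex 21.105 23.164 0.000
      vertex 26.000 13.000 0.000
    endloop
  endfacet
  facet normal 0.0000 0.0000 -1.0000
    outer loop
      vertex 1.287 18.640 0.000
      vertex 10.107 25.674 0.000
      vertex 26.000 13.000 0.000
    endloop
  endfacet
  facet normal 0.0000 0.0000 -1.0000
    outer loop
      vertex 1.287 7.360 0.000
      vertex 1.287 18.640 0.000
      vertex 26.000 13.000 0.000
    endloop
  endfacet
  facet normal 0.0000 0.0000 -1.0000
    outer loop
      vertex 10.107 0.326 0.000
      vertex 1.287 7.360 0.000
      vertex 26.000 13.000 0.000
    endloop
  endfacet
  facet normal 0.0000 0.0000 -1.0000
    outer loop
      vertex 21.105 2.836 0.000
      vertex 10.107 0.326 0.000
      vertex 26.000 13.000 0.000
    endloop
  endfacet
  facet normal 0.7419 0.3573 0.5673
    outer loop
      vertex 26.000 13.000 0.000
      vertex 21.105 23.164 0.000
      vertex 13.000 13.000 17.000
    endloop
  endfacet
  facet normal 0.1832 0.8028 0.5674
    outer loop
      vertex 21.105 23.164 0.000
      vertex 10.107 25.674 0.000
      vertex 13.000 13.000 17.000
    endloop
  endfacet
  facet normal -0.5134 0.6438 0.5674
    outer loop
      vertex 10.107 25.674 0.000
      vertex 1.287 18.640 0.000
      vertex 13.000 13.000 17.000
    endloop
  endfacet
  facet normal -0.8235 0.0000 0.5674
    outer loop
      vertex 1.287 18.640 0.000
      vertex 1.287 7.360 0.000
      vertex 13.000 13.000 17.000
    endloop
  endfacet
  facet normal -0.5134 -0.6438 0.5674
    outer loop
      vertex 1.287 7.360 0.000
      vertex 10.107 0.326 0.000
      vertex 13.000 13.000 17.000
    endloop
  endfacet
  facet normal 0.1832 -0.8028 0.5674
    outer loop
      vertex 10.107 0.326 0.000
      vertex 21.105 2.836 0.000
      vertex 13.000 13.000 17.000
    endloop
  endfacet
  facet normal 0.7419 -0.3573 0.5673
    outer loop
      vertex 21.105 2.836 0.000
      vertex 26.000 13.000 0.000
      vertex 13.000 13.000 17.000
    endloop
  endfacet
endsolid part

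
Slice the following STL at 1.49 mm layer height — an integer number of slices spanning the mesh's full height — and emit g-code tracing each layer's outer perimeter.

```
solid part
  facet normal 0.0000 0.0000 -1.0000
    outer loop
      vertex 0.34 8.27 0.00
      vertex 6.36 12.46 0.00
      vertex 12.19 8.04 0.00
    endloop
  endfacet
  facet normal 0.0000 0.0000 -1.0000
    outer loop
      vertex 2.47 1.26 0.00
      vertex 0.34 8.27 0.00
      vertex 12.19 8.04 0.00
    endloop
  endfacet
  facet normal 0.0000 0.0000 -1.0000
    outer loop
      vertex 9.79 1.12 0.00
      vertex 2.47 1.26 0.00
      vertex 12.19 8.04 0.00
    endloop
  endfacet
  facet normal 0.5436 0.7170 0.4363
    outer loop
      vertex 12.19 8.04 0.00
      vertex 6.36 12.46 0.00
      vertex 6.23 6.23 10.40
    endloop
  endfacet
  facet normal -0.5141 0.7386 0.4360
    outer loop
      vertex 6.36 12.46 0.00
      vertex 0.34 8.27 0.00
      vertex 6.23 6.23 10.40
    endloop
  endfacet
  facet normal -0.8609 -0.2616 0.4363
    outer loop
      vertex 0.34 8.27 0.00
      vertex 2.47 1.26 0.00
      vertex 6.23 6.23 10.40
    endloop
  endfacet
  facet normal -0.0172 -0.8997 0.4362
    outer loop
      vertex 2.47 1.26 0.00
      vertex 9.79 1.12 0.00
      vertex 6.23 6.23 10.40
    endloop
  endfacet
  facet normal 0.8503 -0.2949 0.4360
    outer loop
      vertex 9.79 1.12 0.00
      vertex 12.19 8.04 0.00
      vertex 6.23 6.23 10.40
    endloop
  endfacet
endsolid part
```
; perimeter-only toolpath
G21 ; units = mm
G90 ; absolute positioning
G28 ; home
; layer 1
G0 Z1.49
G0 X11.34 Y7.78
G1 X6.34 Y11.57
G1 X1.18 Y7.98
G1 X3.01 Y1.97
G1 X9.28 Y1.85
G1 X11.34 Y7.78
; layer 2
G0 Z2.97
G0 X10.49 Y7.52
G1 X6.32 Y10.68
G1 X2.02 Y7.69
G1 X3.54 Y2.68
G1 X8.77 Y2.58
G1 X10.49 Y7.52
; layer 3
G0 Z4.46
G0 X9.64 Y7.26
G1 X6.30 Y9.79
G1 X2.86 Y7.40
G1 X4.08 Y3.39
G1 X8.26 Y3.31
G1 X9.64 Y7.26
; layer 4
G0 Z5.94
G0 X8.78 Y7.01
G1 X6.29 Y8.90
G1 X3.71 Y7.10
G1 X4.62 Y4.10
G1 X7.76 Y4.04
G1 X8.78 Y7.01
; layer 5
G0 Z7.43
G0 X7.93 Y6.75
G1 X6.27 Y8.01
G1 X4.55 Y6.81
G1 X5.16 Y4.81
G1 X7.25 Y4.77
G1 X7.93 Y6.75
; layer 6
G0 Z8.91
G0 X7.08 Y6.49
G1 X6.25 Y7.12
G1 X5.39 Y6.52
G1 X5.69 Y5.52
G1 X6.74 Y5.50
G1 X7.08 Y6.49
M2 ; end

The solid is a regular 5-sided pyramid, base circumscribed radius ≈ 6.23 mm, apex at z ≈ 10.4 mm. Slicing at Δz = 1.49 mm — 7 equal slices spanning the solid's height, so layer i sits at z = i·h/7 — gives 6 non-empty perimeters. Each is a 5-segment closed polygon; G0 lifts to the layer z and rapids to the start vertex, then G1 traces the edges. The cross-section shrinks linearly with z (the slice at the apex is degenerate and omitted).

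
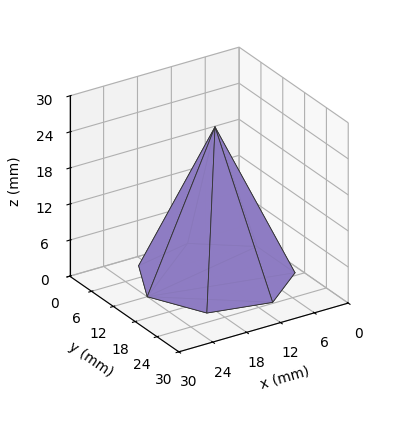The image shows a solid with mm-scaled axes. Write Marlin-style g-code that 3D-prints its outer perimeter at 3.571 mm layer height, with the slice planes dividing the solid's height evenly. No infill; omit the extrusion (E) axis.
Reading the render: the shape is a regular 7-sided pyramid, base circumscribed radius ≈ 12 mm, apex at z ≈ 25 mm (dimensions read to the nearest mm from the axis ticks). For the g-code, the solid's height is divided into equal slices at the stated Δz and each level perimeter traced with G1 moves after a G0 lift.

; perimeter-only toolpath
G21 ; units = mm
G90 ; absolute positioning
G28 ; home
; layer 1
G0 Z3.571
G0 X22.286 Y12.000
G1 X18.413 Y20.042
G1 X9.711 Y22.028
G1 X2.733 Y16.463
G1 X2.733 Y7.537
G1 X9.711 Y1.972
G1 X18.413 Y3.958
G1 X22.286 Y12.000
; layer 2
G0 Z7.143
G0 X20.571 Y12.000
G1 X17.344 Y18.701
G1 X10.093 Y20.356
G1 X4.277 Y15.719
G1 X4.277 Y8.281
G1 X10.093 Y3.644
G1 X17.344 Y5.299
G1 X20.571 Y12.000
; layer 3
G0 Z10.714
G0 X18.857 Y12.000
G1 X16.275 Y17.361
G1 X10.474 Y18.685
G1 X5.822 Y14.975
G1 X5.822 Y9.025
G1 X10.474 Y5.315
G1 X16.275 Y6.639
G1 X18.857 Y12.000
; layer 4
G0 Z14.286
G0 X17.143 Y12.000
G1 X15.207 Y16.021
G1 X10.856 Y17.014
G1 X7.366 Y14.232
G1 X7.366 Y9.768
G1 X10.856 Y6.986
G1 X15.207 Y7.979
G1 X17.143 Y12.000
; layer 5
G0 Z17.857
G0 X15.429 Y12.000
G1 X14.138 Y14.681
G1 X11.237 Y15.343
G1 X8.911 Y13.488
G1 X8.911 Y10.512
G1 X11.237 Y8.657
G1 X14.138 Y9.319
G1 X15.429 Y12.000
; layer 6
G0 Z21.429
G0 X13.714 Y12.000
G1 X13.069 Y13.340
G1 X11.619 Y13.671
G1 X10.455 Y12.744
G1 X10.455 Y11.256
G1 X11.619 Y10.329
G1 X13.069 Y10.660
G1 X13.714 Y12.000
M2 ; end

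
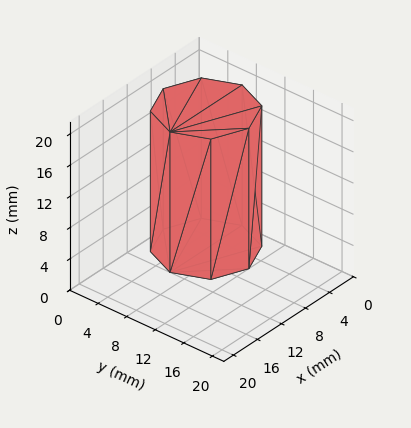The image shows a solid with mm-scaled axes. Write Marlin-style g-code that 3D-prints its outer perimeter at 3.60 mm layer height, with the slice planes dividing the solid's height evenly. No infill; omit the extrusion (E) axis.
Reading the render: the shape is a regular 8-sided prism (a cylinder approximated with 8 flat sides), circumscribed radius ≈ 6 mm, height ≈ 18 mm (dimensions read to the nearest mm from the axis ticks). For the g-code, the solid's height is divided into equal slices at the stated Δz and each level perimeter traced with G1 moves after a G0 lift.

; perimeter-only toolpath
G21 ; units = mm
G90 ; absolute positioning
G28 ; home
; layer 1
G0 Z3.60
G0 X12.00 Y6.00
G1 X10.24 Y10.24
G1 X6.00 Y12.00
G1 X1.76 Y10.24
G1 X0.00 Y6.00
G1 X1.76 Y1.76
G1 X6.00 Y0.00
G1 X10.24 Y1.76
G1 X12.00 Y6.00
; layer 2
G0 Z7.20
G0 X12.00 Y6.00
G1 X10.24 Y10.24
G1 X6.00 Y12.00
G1 X1.76 Y10.24
G1 X0.00 Y6.00
G1 X1.76 Y1.76
G1 X6.00 Y0.00
G1 X10.24 Y1.76
G1 X12.00 Y6.00
; layer 3
G0 Z10.80
G0 X12.00 Y6.00
G1 X10.24 Y10.24
G1 X6.00 Y12.00
G1 X1.76 Y10.24
G1 X0.00 Y6.00
G1 X1.76 Y1.76
G1 X6.00 Y0.00
G1 X10.24 Y1.76
G1 X12.00 Y6.00
; layer 4
G0 Z14.40
G0 X12.00 Y6.00
G1 X10.24 Y10.24
G1 X6.00 Y12.00
G1 X1.76 Y10.24
G1 X0.00 Y6.00
G1 X1.76 Y1.76
G1 X6.00 Y0.00
G1 X10.24 Y1.76
G1 X12.00 Y6.00
; layer 5
G0 Z18.00
G0 X12.00 Y6.00
G1 X10.24 Y10.24
G1 X6.00 Y12.00
G1 X1.76 Y10.24
G1 X0.00 Y6.00
G1 X1.76 Y1.76
G1 X6.00 Y0.00
G1 X10.24 Y1.76
G1 X12.00 Y6.00
M2 ; end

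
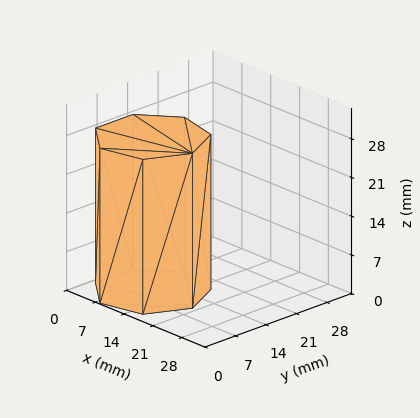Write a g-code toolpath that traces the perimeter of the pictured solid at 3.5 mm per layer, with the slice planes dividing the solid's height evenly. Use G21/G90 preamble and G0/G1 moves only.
Reading the render: the shape is a regular 7-sided prism (a cylinder approximated with 7 flat sides), circumscribed radius ≈ 10 mm, height ≈ 28 mm (dimensions read to the nearest mm from the axis ticks). For the g-code, the solid's height is divided into equal slices at the stated Δz and each level perimeter traced with G1 moves after a G0 lift.

; perimeter-only toolpath
G21 ; units = mm
G90 ; absolute positioning
G28 ; home
; layer 1
G0 Z3.5
G0 X20.0 Y10.0
G1 X16.2 Y17.8
G1 X7.8 Y19.7
G1 X1.0 Y14.3
G1 X1.0 Y5.7
G1 X7.8 Y0.3
G1 X16.2 Y2.2
G1 X20.0 Y10.0
; layer 2
G0 Z7.0
G0 X20.0 Y10.0
G1 X16.2 Y17.8
G1 X7.8 Y19.7
G1 X1.0 Y14.3
G1 X1.0 Y5.7
G1 X7.8 Y0.3
G1 X16.2 Y2.2
G1 X20.0 Y10.0
; layer 3
G0 Z10.5
G0 X20.0 Y10.0
G1 X16.2 Y17.8
G1 X7.8 Y19.7
G1 X1.0 Y14.3
G1 X1.0 Y5.7
G1 X7.8 Y0.3
G1 X16.2 Y2.2
G1 X20.0 Y10.0
; layer 4
G0 Z14.0
G0 X20.0 Y10.0
G1 X16.2 Y17.8
G1 X7.8 Y19.7
G1 X1.0 Y14.3
G1 X1.0 Y5.7
G1 X7.8 Y0.3
G1 X16.2 Y2.2
G1 X20.0 Y10.0
; layer 5
G0 Z17.5
G0 X20.0 Y10.0
G1 X16.2 Y17.8
G1 X7.8 Y19.7
G1 X1.0 Y14.3
G1 X1.0 Y5.7
G1 X7.8 Y0.3
G1 X16.2 Y2.2
G1 X20.0 Y10.0
; layer 6
G0 Z21.0
G0 X20.0 Y10.0
G1 X16.2 Y17.8
G1 X7.8 Y19.7
G1 X1.0 Y14.3
G1 X1.0 Y5.7
G1 X7.8 Y0.3
G1 X16.2 Y2.2
G1 X20.0 Y10.0
; layer 7
G0 Z24.5
G0 X20.0 Y10.0
G1 X16.2 Y17.8
G1 X7.8 Y19.7
G1 X1.0 Y14.3
G1 X1.0 Y5.7
G1 X7.8 Y0.3
G1 X16.2 Y2.2
G1 X20.0 Y10.0
; layer 8
G0 Z28.0
G0 X20.0 Y10.0
G1 X16.2 Y17.8
G1 X7.8 Y19.7
G1 X1.0 Y14.3
G1 X1.0 Y5.7
G1 X7.8 Y0.3
G1 X16.2 Y2.2
G1 X20.0 Y10.0
M2 ; end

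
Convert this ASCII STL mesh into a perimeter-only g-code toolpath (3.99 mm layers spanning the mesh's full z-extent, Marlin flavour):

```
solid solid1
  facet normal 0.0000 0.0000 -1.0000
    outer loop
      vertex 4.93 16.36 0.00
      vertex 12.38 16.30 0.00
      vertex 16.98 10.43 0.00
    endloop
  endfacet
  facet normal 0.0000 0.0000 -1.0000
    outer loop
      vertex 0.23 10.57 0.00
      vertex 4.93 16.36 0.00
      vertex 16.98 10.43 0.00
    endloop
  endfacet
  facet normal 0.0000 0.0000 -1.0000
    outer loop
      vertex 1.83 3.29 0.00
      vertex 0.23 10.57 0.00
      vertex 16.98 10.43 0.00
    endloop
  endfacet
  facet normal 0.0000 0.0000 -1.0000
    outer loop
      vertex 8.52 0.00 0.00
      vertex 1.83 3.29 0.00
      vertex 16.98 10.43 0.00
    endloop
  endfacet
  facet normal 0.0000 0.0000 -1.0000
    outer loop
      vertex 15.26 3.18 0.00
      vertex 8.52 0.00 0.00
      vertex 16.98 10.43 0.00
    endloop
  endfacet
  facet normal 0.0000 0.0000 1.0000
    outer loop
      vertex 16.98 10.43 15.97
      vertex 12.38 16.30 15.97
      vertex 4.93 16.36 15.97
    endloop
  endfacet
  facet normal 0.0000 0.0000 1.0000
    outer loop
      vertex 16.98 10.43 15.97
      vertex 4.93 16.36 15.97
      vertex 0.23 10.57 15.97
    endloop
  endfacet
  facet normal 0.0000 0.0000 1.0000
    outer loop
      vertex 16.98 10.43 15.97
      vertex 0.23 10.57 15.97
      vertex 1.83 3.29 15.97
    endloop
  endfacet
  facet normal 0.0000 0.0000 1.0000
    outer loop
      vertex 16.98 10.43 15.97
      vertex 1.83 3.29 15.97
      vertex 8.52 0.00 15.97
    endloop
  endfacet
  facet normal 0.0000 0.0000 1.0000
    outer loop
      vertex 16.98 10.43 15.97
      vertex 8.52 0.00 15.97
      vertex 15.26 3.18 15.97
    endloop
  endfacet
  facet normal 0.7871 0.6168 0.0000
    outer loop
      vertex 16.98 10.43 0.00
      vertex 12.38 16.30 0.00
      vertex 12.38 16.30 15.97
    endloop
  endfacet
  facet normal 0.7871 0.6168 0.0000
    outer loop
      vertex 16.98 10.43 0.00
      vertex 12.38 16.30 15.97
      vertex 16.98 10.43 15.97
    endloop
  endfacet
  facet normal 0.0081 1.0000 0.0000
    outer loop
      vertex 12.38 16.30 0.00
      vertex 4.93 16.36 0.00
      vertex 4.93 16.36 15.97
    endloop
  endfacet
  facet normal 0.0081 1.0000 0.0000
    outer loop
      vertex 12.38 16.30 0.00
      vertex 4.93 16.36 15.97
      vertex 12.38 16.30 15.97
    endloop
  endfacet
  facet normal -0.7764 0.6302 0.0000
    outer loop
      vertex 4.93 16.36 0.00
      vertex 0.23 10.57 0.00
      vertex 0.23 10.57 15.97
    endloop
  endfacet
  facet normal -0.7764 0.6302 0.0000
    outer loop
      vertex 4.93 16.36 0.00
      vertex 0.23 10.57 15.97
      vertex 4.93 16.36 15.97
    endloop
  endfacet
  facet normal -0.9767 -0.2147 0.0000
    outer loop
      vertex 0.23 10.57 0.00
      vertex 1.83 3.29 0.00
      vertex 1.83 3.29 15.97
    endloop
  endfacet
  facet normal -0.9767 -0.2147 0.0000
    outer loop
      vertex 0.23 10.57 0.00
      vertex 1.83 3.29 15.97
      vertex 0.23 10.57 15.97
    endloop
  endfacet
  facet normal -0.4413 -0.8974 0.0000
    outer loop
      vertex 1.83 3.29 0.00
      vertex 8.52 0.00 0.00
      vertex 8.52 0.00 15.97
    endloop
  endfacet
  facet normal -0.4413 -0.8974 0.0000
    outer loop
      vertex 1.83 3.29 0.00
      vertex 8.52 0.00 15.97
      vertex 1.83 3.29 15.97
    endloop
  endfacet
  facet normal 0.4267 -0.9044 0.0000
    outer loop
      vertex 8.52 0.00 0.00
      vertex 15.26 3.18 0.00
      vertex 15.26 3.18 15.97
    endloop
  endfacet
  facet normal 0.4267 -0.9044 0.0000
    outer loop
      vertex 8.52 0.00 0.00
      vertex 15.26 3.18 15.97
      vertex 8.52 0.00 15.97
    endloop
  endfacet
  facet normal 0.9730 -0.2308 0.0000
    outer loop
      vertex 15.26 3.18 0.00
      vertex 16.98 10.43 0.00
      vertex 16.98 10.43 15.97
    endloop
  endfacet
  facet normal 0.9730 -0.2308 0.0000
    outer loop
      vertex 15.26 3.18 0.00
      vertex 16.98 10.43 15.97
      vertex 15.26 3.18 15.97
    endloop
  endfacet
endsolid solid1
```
; perimeter-only toolpath
G21 ; units = mm
G90 ; absolute positioning
G28 ; home
; layer 1
G0 Z3.99
G0 X16.98 Y10.43
G1 X12.38 Y16.30
G1 X4.93 Y16.36
G1 X0.23 Y10.57
G1 X1.83 Y3.29
G1 X8.52 Y0.00
G1 X15.26 Y3.18
G1 X16.98 Y10.43
; layer 2
G0 Z7.99
G0 X16.98 Y10.43
G1 X12.38 Y16.30
G1 X4.93 Y16.36
G1 X0.23 Y10.57
G1 X1.83 Y3.29
G1 X8.52 Y0.00
G1 X15.26 Y3.18
G1 X16.98 Y10.43
; layer 3
G0 Z11.98
G0 X16.98 Y10.43
G1 X12.38 Y16.30
G1 X4.93 Y16.36
G1 X0.23 Y10.57
G1 X1.83 Y3.29
G1 X8.52 Y0.00
G1 X15.26 Y3.18
G1 X16.98 Y10.43
; layer 4
G0 Z15.97
G0 X16.98 Y10.43
G1 X12.38 Y16.30
G1 X4.93 Y16.36
G1 X0.23 Y10.57
G1 X1.83 Y3.29
G1 X8.52 Y0.00
G1 X15.26 Y3.18
G1 X16.98 Y10.43
M2 ; end

The solid is a regular 7-sided prism (a cylinder approximated with 7 flat sides), circumscribed radius ≈ 8.59 mm, height ≈ 16 mm. Slicing at Δz = 3.99 mm — 4 equal slices spanning the solid's height, so layer i sits at z = i·h/4 — gives 4 non-empty perimeters. Each is a 7-segment closed polygon; G0 lifts to the layer z and rapids to the start vertex, then G1 traces the edges.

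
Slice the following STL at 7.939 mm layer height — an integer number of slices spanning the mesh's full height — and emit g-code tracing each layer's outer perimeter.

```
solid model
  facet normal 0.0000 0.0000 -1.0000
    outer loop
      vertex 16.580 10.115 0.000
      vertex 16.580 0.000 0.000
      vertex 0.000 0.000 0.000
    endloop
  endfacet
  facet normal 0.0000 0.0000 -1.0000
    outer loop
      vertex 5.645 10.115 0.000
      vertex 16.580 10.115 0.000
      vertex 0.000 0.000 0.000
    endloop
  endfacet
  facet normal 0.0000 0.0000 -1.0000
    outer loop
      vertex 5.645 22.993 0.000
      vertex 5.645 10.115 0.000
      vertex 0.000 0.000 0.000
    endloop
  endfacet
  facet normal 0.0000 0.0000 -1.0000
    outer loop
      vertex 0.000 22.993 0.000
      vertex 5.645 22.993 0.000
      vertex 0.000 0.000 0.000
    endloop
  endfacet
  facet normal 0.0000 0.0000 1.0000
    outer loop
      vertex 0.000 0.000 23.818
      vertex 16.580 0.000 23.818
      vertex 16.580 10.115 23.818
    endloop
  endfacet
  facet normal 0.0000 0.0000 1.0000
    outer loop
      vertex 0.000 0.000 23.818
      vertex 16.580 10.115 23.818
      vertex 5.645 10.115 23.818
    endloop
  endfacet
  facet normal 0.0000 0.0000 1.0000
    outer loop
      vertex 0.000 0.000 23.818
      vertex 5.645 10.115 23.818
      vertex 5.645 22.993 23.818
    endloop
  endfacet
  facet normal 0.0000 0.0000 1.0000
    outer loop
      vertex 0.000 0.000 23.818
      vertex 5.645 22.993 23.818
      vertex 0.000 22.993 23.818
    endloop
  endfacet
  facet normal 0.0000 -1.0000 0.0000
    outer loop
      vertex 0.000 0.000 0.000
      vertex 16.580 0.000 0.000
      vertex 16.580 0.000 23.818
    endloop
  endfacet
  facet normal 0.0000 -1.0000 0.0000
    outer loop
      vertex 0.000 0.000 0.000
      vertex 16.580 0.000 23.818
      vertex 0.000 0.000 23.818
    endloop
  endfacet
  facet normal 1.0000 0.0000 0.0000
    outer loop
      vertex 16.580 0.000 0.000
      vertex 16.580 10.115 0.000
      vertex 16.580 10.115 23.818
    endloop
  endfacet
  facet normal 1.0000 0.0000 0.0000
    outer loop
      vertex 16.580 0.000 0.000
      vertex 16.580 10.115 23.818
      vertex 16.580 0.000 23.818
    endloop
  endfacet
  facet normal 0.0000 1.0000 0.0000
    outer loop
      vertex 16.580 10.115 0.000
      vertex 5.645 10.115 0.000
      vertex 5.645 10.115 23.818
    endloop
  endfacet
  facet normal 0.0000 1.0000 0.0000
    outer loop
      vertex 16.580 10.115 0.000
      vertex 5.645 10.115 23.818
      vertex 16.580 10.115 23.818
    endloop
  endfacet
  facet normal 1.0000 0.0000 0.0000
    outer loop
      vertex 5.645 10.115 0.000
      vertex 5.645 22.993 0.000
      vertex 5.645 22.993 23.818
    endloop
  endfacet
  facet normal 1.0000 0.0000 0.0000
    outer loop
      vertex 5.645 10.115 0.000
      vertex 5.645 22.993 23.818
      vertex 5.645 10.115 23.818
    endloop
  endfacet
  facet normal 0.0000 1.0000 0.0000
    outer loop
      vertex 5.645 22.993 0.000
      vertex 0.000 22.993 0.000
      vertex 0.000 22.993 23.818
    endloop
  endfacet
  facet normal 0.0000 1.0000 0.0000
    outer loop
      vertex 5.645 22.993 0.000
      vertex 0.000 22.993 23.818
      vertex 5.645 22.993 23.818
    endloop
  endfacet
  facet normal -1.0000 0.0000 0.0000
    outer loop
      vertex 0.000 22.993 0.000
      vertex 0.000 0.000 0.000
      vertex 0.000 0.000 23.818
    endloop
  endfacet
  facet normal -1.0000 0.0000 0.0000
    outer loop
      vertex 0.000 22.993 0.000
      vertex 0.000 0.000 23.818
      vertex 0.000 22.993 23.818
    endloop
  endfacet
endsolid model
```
; perimeter-only toolpath
G21 ; units = mm
G90 ; absolute positioning
G28 ; home
; layer 1
G0 Z7.939
G0 X0.000 Y0.000
G1 X16.580 Y0.000
G1 X16.580 Y10.115
G1 X5.645 Y10.115
G1 X5.645 Y22.993
G1 X0.000 Y22.993
G1 X0.000 Y0.000
; layer 2
G0 Z15.879
G0 X0.000 Y0.000
G1 X16.580 Y0.000
G1 X16.580 Y10.115
G1 X5.645 Y10.115
G1 X5.645 Y22.993
G1 X0.000 Y22.993
G1 X0.000 Y0.000
; layer 3
G0 Z23.818
G0 X0.000 Y0.000
G1 X16.580 Y0.000
G1 X16.580 Y10.115
G1 X5.645 Y10.115
G1 X5.645 Y22.993
G1 X0.000 Y22.993
G1 X0.000 Y0.000
M2 ; end

The solid is an L-shaped prism: outer 16.6 × 23 mm, arm thicknesses ≈ 10.1 mm (horizontal) and 5.64 mm (vertical), extruded 23.8 mm in z. Slicing at Δz = 7.939 mm — 3 equal slices spanning the solid's height, so layer i sits at z = i·h/3 — gives 3 non-empty perimeters. Each is a 6-segment closed polygon; G0 lifts to the layer z and rapids to the start vertex, then G1 traces the edges.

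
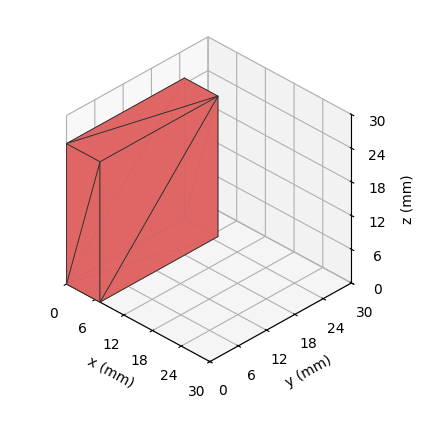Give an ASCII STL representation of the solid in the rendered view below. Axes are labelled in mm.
Reading the render: the shape is a rectangular box, roughly 7 × 25 mm footprint and 25 mm tall (dimensions read to the nearest mm from the axis ticks). For the STL, each face is triangulated and given an outward normal.

solid part
  facet normal 0.0000 0.0000 -1.0000
    outer loop
      vertex 7.00 25.00 0.00
      vertex 7.00 0.00 0.00
      vertex 0.00 0.00 0.00
    endloop
  endfacet
  facet normal 0.0000 0.0000 -1.0000
    outer loop
      vertex 0.00 25.00 0.00
      vertex 7.00 25.00 0.00
      vertex 0.00 0.00 0.00
    endloop
  endfacet
  facet normal 0.0000 0.0000 1.0000
    outer loop
      vertex 0.00 0.00 25.00
      vertex 7.00 0.00 25.00
      vertex 7.00 25.00 25.00
    endloop
  endfacet
  facet normal 0.0000 0.0000 1.0000
    outer loop
      vertex 0.00 0.00 25.00
      vertex 7.00 25.00 25.00
      vertex 0.00 25.00 25.00
    endloop
  endfacet
  facet normal 0.0000 -1.0000 0.0000
    outer loop
      vertex 0.00 0.00 0.00
      vertex 7.00 0.00 0.00
      vertex 7.00 0.00 25.00
    endloop
  endfacet
  facet normal 0.0000 -1.0000 0.0000
    outer loop
      vertex 0.00 0.00 0.00
      vertex 7.00 0.00 25.00
      vertex 0.00 0.00 25.00
    endloop
  endfacet
  facet normal 0.0000 1.0000 0.0000
    outer loop
      vertex 7.00 25.00 25.00
      vertex 7.00 25.00 0.00
      vertex 0.00 25.00 0.00
    endloop
  endfacet
  facet normal 0.0000 1.0000 0.0000
    outer loop
      vertex 0.00 25.00 25.00
      vertex 7.00 25.00 25.00
      vertex 0.00 25.00 0.00
    endloop
  endfacet
  facet normal -1.0000 0.0000 0.0000
    outer loop
      vertex 0.00 25.00 25.00
      vertex 0.00 25.00 0.00
      vertex 0.00 0.00 0.00
    endloop
  endfacet
  facet normal -1.0000 0.0000 0.0000
    outer loop
      vertex 0.00 0.00 25.00
      vertex 0.00 25.00 25.00
      vertex 0.00 0.00 0.00
    endloop
  endfacet
  facet normal 1.0000 0.0000 0.0000
    outer loop
      vertex 7.00 0.00 0.00
      vertex 7.00 25.00 0.00
      vertex 7.00 25.00 25.00
    endloop
  endfacet
  facet normal 1.0000 0.0000 0.0000
    outer loop
      vertex 7.00 0.00 0.00
      vertex 7.00 25.00 25.00
      vertex 7.00 0.00 25.00
    endloop
  endfacet
endsolid part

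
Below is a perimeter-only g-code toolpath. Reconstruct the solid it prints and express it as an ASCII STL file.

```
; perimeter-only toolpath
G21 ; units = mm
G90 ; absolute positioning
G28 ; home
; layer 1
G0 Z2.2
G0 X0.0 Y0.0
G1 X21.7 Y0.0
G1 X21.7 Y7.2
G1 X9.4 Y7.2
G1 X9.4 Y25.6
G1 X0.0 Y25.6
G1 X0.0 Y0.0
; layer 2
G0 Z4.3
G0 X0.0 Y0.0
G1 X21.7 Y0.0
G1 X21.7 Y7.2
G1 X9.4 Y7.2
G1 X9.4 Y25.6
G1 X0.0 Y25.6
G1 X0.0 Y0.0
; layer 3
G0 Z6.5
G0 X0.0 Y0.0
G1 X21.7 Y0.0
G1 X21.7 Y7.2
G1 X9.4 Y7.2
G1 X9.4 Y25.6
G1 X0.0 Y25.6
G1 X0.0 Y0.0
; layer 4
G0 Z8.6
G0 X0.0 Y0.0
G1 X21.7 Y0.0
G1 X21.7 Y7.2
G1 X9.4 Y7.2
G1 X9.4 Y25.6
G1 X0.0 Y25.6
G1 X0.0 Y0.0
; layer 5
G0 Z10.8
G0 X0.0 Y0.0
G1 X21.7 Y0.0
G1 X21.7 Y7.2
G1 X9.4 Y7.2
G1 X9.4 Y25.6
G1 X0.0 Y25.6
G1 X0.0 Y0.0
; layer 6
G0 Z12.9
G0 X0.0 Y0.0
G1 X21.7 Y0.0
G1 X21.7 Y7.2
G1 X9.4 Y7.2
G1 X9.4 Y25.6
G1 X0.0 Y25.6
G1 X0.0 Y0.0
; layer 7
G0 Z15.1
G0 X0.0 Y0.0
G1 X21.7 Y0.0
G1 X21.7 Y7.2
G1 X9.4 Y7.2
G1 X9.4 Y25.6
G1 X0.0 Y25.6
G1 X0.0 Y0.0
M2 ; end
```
solid part
  facet normal 0.0000 0.0000 -1.0000
    outer loop
      vertex 21.7 7.2 0.0
      vertex 21.7 0.0 0.0
      vertex 0.0 0.0 0.0
    endloop
  endfacet
  facet normal 0.0000 0.0000 -1.0000
    outer loop
      vertex 9.4 7.2 0.0
      vertex 21.7 7.2 0.0
      vertex 0.0 0.0 0.0
    endloop
  endfacet
  facet normal 0.0000 0.0000 -1.0000
    outer loop
      vertex 9.4 25.6 0.0
      vertex 9.4 7.2 0.0
      vertex 0.0 0.0 0.0
    endloop
  endfacet
  facet normal 0.0000 0.0000 -1.0000
    outer loop
      vertex 0.0 25.6 0.0
      vertex 9.4 25.6 0.0
      vertex 0.0 0.0 0.0
    endloop
  endfacet
  facet normal 0.0000 0.0000 1.0000
    outer loop
      vertex 0.0 0.0 15.1
      vertex 21.7 0.0 15.1
      vertex 21.7 7.2 15.1
    endloop
  endfacet
  facet normal 0.0000 0.0000 1.0000
    outer loop
      vertex 0.0 0.0 15.1
      vertex 21.7 7.2 15.1
      vertex 9.4 7.2 15.1
    endloop
  endfacet
  facet normal 0.0000 0.0000 1.0000
    outer loop
      vertex 0.0 0.0 15.1
      vertex 9.4 7.2 15.1
      vertex 9.4 25.6 15.1
    endloop
  endfacet
  facet normal 0.0000 0.0000 1.0000
    outer loop
      vertex 0.0 0.0 15.1
      vertex 9.4 25.6 15.1
      vertex 0.0 25.6 15.1
    endloop
  endfacet
  facet normal 0.0000 -1.0000 0.0000
    outer loop
      vertex 0.0 0.0 0.0
      vertex 21.7 0.0 0.0
      vertex 21.7 0.0 15.1
    endloop
  endfacet
  facet normal 0.0000 -1.0000 0.0000
    outer loop
      vertex 0.0 0.0 0.0
      vertex 21.7 0.0 15.1
      vertex 0.0 0.0 15.1
    endloop
  endfacet
  facet normal 1.0000 0.0000 0.0000
    outer loop
      vertex 21.7 0.0 0.0
      vertex 21.7 7.2 0.0
      vertex 21.7 7.2 15.1
    endloop
  endfacet
  facet normal 1.0000 0.0000 0.0000
    outer loop
      vertex 21.7 0.0 0.0
      vertex 21.7 7.2 15.1
      vertex 21.7 0.0 15.1
    endloop
  endfacet
  facet normal 0.0000 1.0000 0.0000
    outer loop
      vertex 21.7 7.2 0.0
      vertex 9.4 7.2 0.0
      vertex 9.4 7.2 15.1
    endloop
  endfacet
  facet normal 0.0000 1.0000 0.0000
    outer loop
      vertex 21.7 7.2 0.0
      vertex 9.4 7.2 15.1
      vertex 21.7 7.2 15.1
    endloop
  endfacet
  facet normal 1.0000 0.0000 0.0000
    outer loop
      vertex 9.4 7.2 0.0
      vertex 9.4 25.6 0.0
      vertex 9.4 25.6 15.1
    endloop
  endfacet
  facet normal 1.0000 0.0000 0.0000
    outer loop
      vertex 9.4 7.2 0.0
      vertex 9.4 25.6 15.1
      vertex 9.4 7.2 15.1
    endloop
  endfacet
  facet normal 0.0000 1.0000 0.0000
    outer loop
      vertex 9.4 25.6 0.0
      vertex 0.0 25.6 0.0
      vertex 0.0 25.6 15.1
    endloop
  endfacet
  facet normal 0.0000 1.0000 0.0000
    outer loop
      vertex 9.4 25.6 0.0
      vertex 0.0 25.6 15.1
      vertex 9.4 25.6 15.1
    endloop
  endfacet
  facet normal -1.0000 0.0000 0.0000
    outer loop
      vertex 0.0 25.6 0.0
      vertex 0.0 0.0 0.0
      vertex 0.0 0.0 15.1
    endloop
  endfacet
  facet normal -1.0000 0.0000 0.0000
    outer loop
      vertex 0.0 25.6 0.0
      vertex 0.0 0.0 15.1
      vertex 0.0 25.6 15.1
    endloop
  endfacet
endsolid part

The G0 Z moves step by Δz≈2.2 mm. Every layer's G1 loop is the same polygon, so the solid is a straight extrusion of it from z=0 to z≈15.1. Closing with flat bottom and top caps and triangulating gives 20 facets — an L-shaped prism: outer 21.7 × 25.6 mm, arm thicknesses ≈ 7.2 mm (horizontal) and 9.4 mm (vertical), extruded 15.1 mm in z.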